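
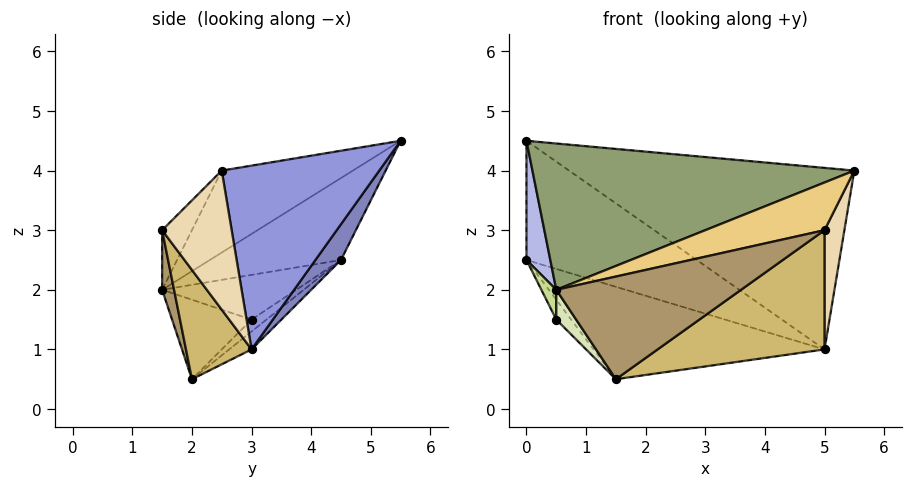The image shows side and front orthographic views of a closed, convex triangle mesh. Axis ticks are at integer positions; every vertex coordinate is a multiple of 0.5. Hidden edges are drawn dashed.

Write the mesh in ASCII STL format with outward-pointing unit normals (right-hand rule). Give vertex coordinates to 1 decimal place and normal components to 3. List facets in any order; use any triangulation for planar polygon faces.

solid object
 facet normal -0.058 0.602 -0.796
  outer loop
   vertex 5.0 3.0 1.0
   vertex 1.5 2.0 0.5
   vertex 0.0 4.5 2.5
  endloop
 endfacet
 facet normal 0.133 0.886 -0.443
  outer loop
   vertex 5.0 3.0 1.0
   vertex 0.0 4.5 2.5
   vertex 0.0 5.5 4.5
  endloop
 endfacet
 facet normal 0.482 0.874 0.065
  outer loop
   vertex 5.0 3.0 1.0
   vertex 0.0 5.5 4.5
   vertex 5.5 2.5 4.0
  endloop
 endfacet
 facet normal -0.980 -0.178 0.089
  outer loop
   vertex 0.5 1.5 2.0
   vertex 0.0 5.5 4.5
   vertex 0.0 4.5 2.5
  endloop
 endfacet
 facet normal -0.219 -0.537 0.815
  outer loop
   vertex 0.5 1.5 2.0
   vertex 5.5 2.5 4.0
   vertex 0.0 5.5 4.5
  endloop
 endfacet
 facet normal -0.408 0.408 -0.816
  outer loop
   vertex 0.5 3.0 1.5
   vertex 0.0 4.5 2.5
   vertex 1.5 2.0 0.5
  endloop
 endfacet
 facet normal -0.943 -0.105 -0.314
  outer loop
   vertex 0.5 3.0 1.5
   vertex 0.5 1.5 2.0
   vertex 0.0 4.5 2.5
  endloop
 endfacet
 facet normal -0.784 -0.196 -0.588
  outer loop
   vertex 0.5 3.0 1.5
   vertex 1.5 2.0 0.5
   vertex 0.5 1.5 2.0
  endloop
 endfacet
 facet normal 0.062 -0.959 -0.278
  outer loop
   vertex 5.0 1.5 3.0
   vertex 0.5 1.5 2.0
   vertex 1.5 2.0 0.5
  endloop
 endfacet
 facet normal 0.300 -0.763 -0.572
  outer loop
   vertex 5.0 1.5 3.0
   vertex 1.5 2.0 0.5
   vertex 5.0 3.0 1.0
  endloop
 endfacet
 facet normal -0.164 -0.655 0.737
  outer loop
   vertex 5.0 1.5 3.0
   vertex 5.5 2.5 4.0
   vertex 0.5 1.5 2.0
  endloop
 endfacet
 facet normal 0.942 -0.269 -0.202
  outer loop
   vertex 5.0 1.5 3.0
   vertex 5.0 3.0 1.0
   vertex 5.5 2.5 4.0
  endloop
 endfacet
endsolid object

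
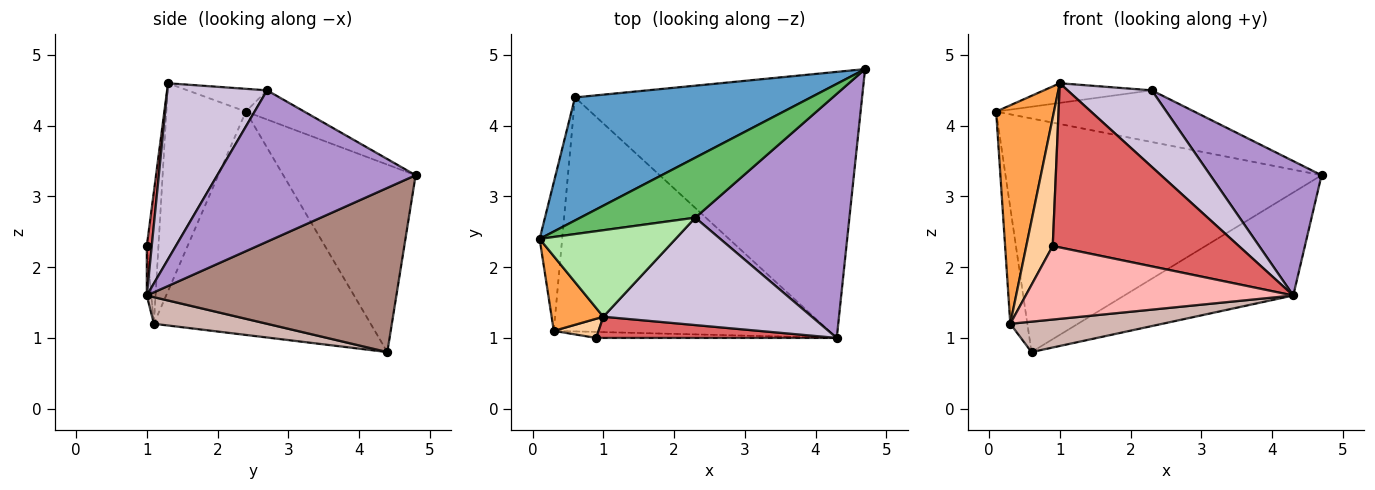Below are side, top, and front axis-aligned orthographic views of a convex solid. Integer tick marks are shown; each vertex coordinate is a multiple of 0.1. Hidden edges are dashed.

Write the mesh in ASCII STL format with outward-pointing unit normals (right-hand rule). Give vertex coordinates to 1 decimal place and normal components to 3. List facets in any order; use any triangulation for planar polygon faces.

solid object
 facet normal -0.347 0.830 0.437
  outer loop
   vertex 0.6 4.4 0.8
   vertex 0.1 2.4 4.2
   vertex 4.7 4.8 3.3
  endloop
 endfacet
 facet normal -0.992 0.078 -0.100
  outer loop
   vertex 0.3 1.1 1.2
   vertex 0.1 2.4 4.2
   vertex 0.6 4.4 0.8
  endloop
 endfacet
 facet normal -0.793 -0.577 0.197
  outer loop
   vertex 0.3 1.1 1.2
   vertex 1.0 1.3 4.6
   vertex 0.1 2.4 4.2
  endloop
 endfacet
 facet normal -0.400 -0.907 0.136
  outer loop
   vertex 0.3 1.1 1.2
   vertex 0.9 1.0 2.3
   vertex 1.0 1.3 4.6
  endloop
 endfacet
 facet normal -0.189 0.641 0.744
  outer loop
   vertex 2.3 2.7 4.5
   vertex 4.7 4.8 3.3
   vertex 0.1 2.4 4.2
  endloop
 endfacet
 facet normal -0.161 0.218 0.963
  outer loop
   vertex 2.3 2.7 4.5
   vertex 0.1 2.4 4.2
   vertex 1.0 1.3 4.6
  endloop
 endfacet
 facet normal 0.026 -0.991 0.128
  outer loop
   vertex 4.3 1.0 1.6
   vertex 1.0 1.3 4.6
   vertex 0.9 1.0 2.3
  endloop
 endfacet
 facet normal -0.017 -0.997 -0.081
  outer loop
   vertex 4.3 1.0 1.6
   vertex 0.9 1.0 2.3
   vertex 0.3 1.1 1.2
  endloop
 endfacet
 facet normal 0.652 -0.366 0.664
  outer loop
   vertex 4.3 1.0 1.6
   vertex 4.7 4.8 3.3
   vertex 2.3 2.7 4.5
  endloop
 endfacet
 facet normal 0.567 -0.478 0.671
  outer loop
   vertex 4.3 1.0 1.6
   vertex 2.3 2.7 4.5
   vertex 1.0 1.3 4.6
  endloop
 endfacet
 facet normal 0.471 0.319 -0.823
  outer loop
   vertex 4.3 1.0 1.6
   vertex 0.6 4.4 0.8
   vertex 4.7 4.8 3.3
  endloop
 endfacet
 facet normal 0.096 -0.128 -0.987
  outer loop
   vertex 4.3 1.0 1.6
   vertex 0.3 1.1 1.2
   vertex 0.6 4.4 0.8
  endloop
 endfacet
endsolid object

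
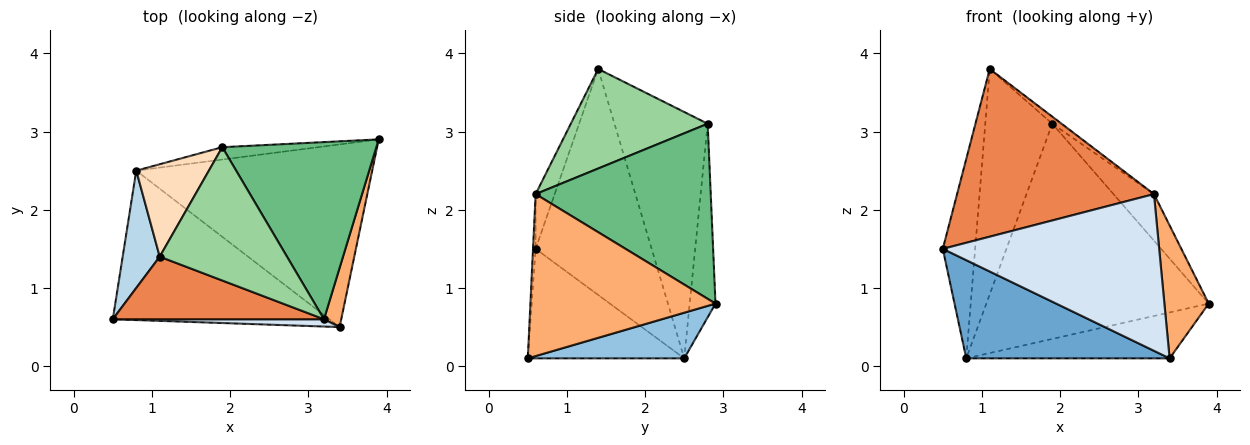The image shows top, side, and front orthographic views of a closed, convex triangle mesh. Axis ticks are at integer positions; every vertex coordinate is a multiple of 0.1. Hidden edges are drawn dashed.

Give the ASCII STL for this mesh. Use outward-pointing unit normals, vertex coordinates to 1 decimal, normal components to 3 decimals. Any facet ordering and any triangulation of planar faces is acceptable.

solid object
 facet normal -0.389 -0.506 -0.770
  outer loop
   vertex 0.8 2.5 0.1
   vertex 3.4 0.5 0.1
   vertex 0.5 0.6 1.5
  endloop
 endfacet
 facet normal 0.184 0.240 -0.953
  outer loop
   vertex 0.8 2.5 0.1
   vertex 3.9 2.9 0.8
   vertex 3.4 0.5 0.1
  endloop
 endfacet
 facet normal -0.952 0.265 0.156
  outer loop
   vertex 0.8 2.5 0.1
   vertex 0.5 0.6 1.5
   vertex 1.1 1.4 3.8
  endloop
 endfacet
 facet normal -0.012 -0.999 0.046
  outer loop
   vertex 3.2 0.6 2.2
   vertex 0.5 0.6 1.5
   vertex 3.4 0.5 0.1
  endloop
 endfacet
 facet normal -0.090 -0.933 0.348
  outer loop
   vertex 3.2 0.6 2.2
   vertex 1.1 1.4 3.8
   vertex 0.5 0.6 1.5
  endloop
 endfacet
 facet normal 0.967 -0.232 0.103
  outer loop
   vertex 3.2 0.6 2.2
   vertex 3.4 0.5 0.1
   vertex 3.9 2.9 0.8
  endloop
 endfacet
 facet normal -0.115 0.992 -0.057
  outer loop
   vertex 1.9 2.8 3.1
   vertex 3.9 2.9 0.8
   vertex 0.8 2.5 0.1
  endloop
 endfacet
 facet normal -0.790 0.568 0.233
  outer loop
   vertex 1.9 2.8 3.1
   vertex 0.8 2.5 0.1
   vertex 1.1 1.4 3.8
  endloop
 endfacet
 facet normal 0.740 0.171 0.651
  outer loop
   vertex 1.9 2.8 3.1
   vertex 3.2 0.6 2.2
   vertex 3.9 2.9 0.8
  endloop
 endfacet
 facet normal 0.616 0.042 0.787
  outer loop
   vertex 1.9 2.8 3.1
   vertex 1.1 1.4 3.8
   vertex 3.2 0.6 2.2
  endloop
 endfacet
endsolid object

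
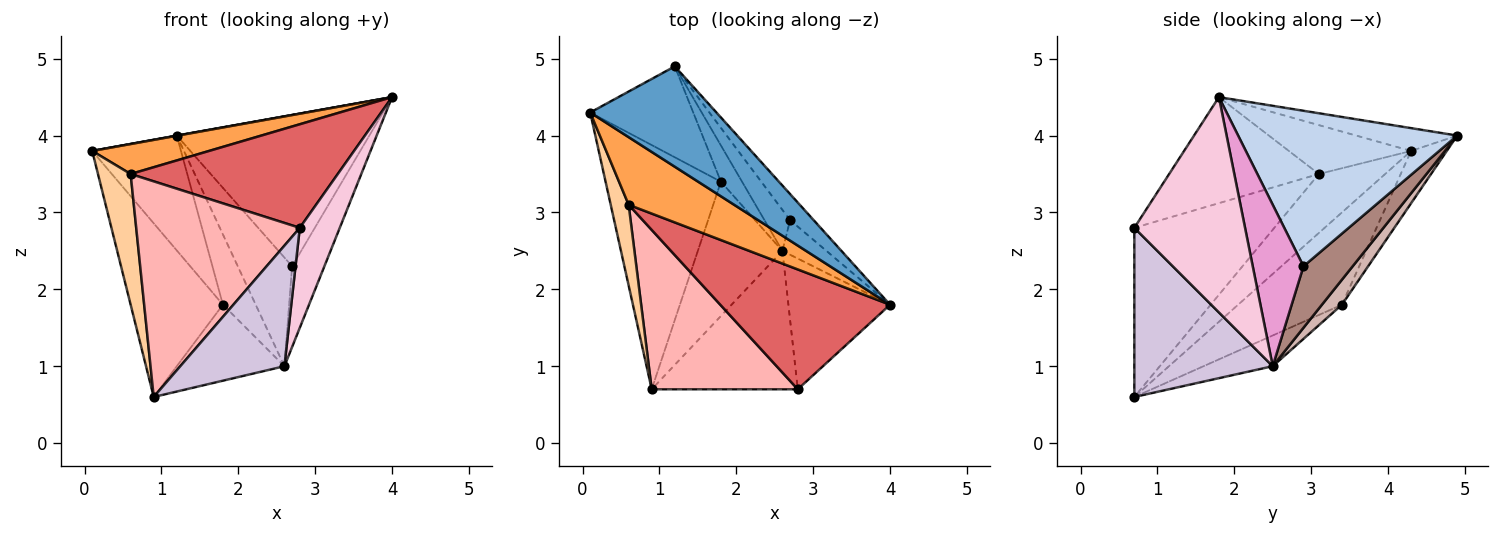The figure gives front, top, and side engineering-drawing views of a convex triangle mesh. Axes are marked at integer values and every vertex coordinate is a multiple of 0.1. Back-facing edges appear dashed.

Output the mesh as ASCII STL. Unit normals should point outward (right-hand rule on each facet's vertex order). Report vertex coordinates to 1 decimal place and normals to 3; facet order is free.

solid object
 facet normal -0.178 -0.002 0.984
  outer loop
   vertex 1.2 4.9 4.0
   vertex 0.1 4.3 3.8
   vertex 4.0 1.8 4.5
  endloop
 endfacet
 facet normal 0.746 0.656 -0.113
  outer loop
   vertex 2.7 2.9 2.3
   vertex 1.2 4.9 4.0
   vertex 4.0 1.8 4.5
  endloop
 endfacet
 facet normal -0.390 -0.373 0.842
  outer loop
   vertex 0.6 3.1 3.5
   vertex 4.0 1.8 4.5
   vertex 0.1 4.3 3.8
  endloop
 endfacet
 facet normal -0.865 -0.426 0.263
  outer loop
   vertex 0.6 3.1 3.5
   vertex 0.1 4.3 3.8
   vertex 0.9 0.7 0.6
  endloop
 endfacet
 facet normal -0.546 0.485 -0.683
  outer loop
   vertex 1.8 3.4 1.8
   vertex 0.9 0.7 0.6
   vertex 0.1 4.3 3.8
  endloop
 endfacet
 facet normal -0.300 0.748 -0.592
  outer loop
   vertex 1.8 3.4 1.8
   vertex 0.1 4.3 3.8
   vertex 1.2 4.9 4.0
  endloop
 endfacet
 facet normal -0.427 -0.591 0.684
  outer loop
   vertex 2.8 0.7 2.8
   vertex 4.0 1.8 4.5
   vertex 0.6 3.1 3.5
  endloop
 endfacet
 facet normal -0.567 -0.662 0.490
  outer loop
   vertex 2.8 0.7 2.8
   vertex 0.6 3.1 3.5
   vertex 0.9 0.7 0.6
  endloop
 endfacet
 facet normal -0.302 0.469 -0.830
  outer loop
   vertex 2.6 2.5 1.0
   vertex 0.9 0.7 0.6
   vertex 1.8 3.4 1.8
  endloop
 endfacet
 facet normal 0.658 -0.495 -0.568
  outer loop
   vertex 2.6 2.5 1.0
   vertex 2.8 0.7 2.8
   vertex 0.9 0.7 0.6
  endloop
 endfacet
 facet normal 0.646 0.714 -0.269
  outer loop
   vertex 2.6 2.5 1.0
   vertex 1.2 4.9 4.0
   vertex 2.7 2.9 2.3
  endloop
 endfacet
 facet normal 0.476 0.782 -0.403
  outer loop
   vertex 2.6 2.5 1.0
   vertex 1.8 3.4 1.8
   vertex 1.2 4.9 4.0
  endloop
 endfacet
 facet normal 0.822 0.523 -0.224
  outer loop
   vertex 2.6 2.5 1.0
   vertex 2.7 2.9 2.3
   vertex 4.0 1.8 4.5
  endloop
 endfacet
 facet normal 0.860 -0.310 -0.406
  outer loop
   vertex 2.6 2.5 1.0
   vertex 4.0 1.8 4.5
   vertex 2.8 0.7 2.8
  endloop
 endfacet
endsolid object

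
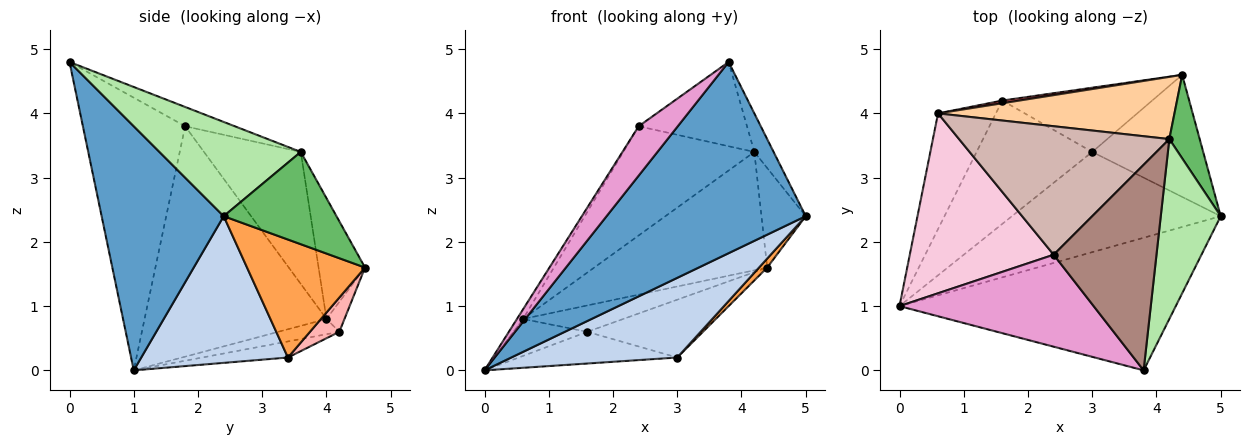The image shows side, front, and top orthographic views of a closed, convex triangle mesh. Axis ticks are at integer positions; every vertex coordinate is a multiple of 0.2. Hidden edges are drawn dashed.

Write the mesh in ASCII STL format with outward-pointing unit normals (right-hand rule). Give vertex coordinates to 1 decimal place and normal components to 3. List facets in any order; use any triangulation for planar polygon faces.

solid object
 facet normal 0.450 -0.734 -0.509
  outer loop
   vertex 3.8 0.0 4.8
   vertex 0.0 1.0 0.0
   vertex 5.0 2.4 2.4
  endloop
 endfacet
 facet normal 0.482 -0.545 -0.686
  outer loop
   vertex 3.0 3.4 0.2
   vertex 5.0 2.4 2.4
   vertex 0.0 1.0 0.0
  endloop
 endfacet
 facet normal 0.727 -0.050 -0.684
  outer loop
   vertex 3.0 3.4 0.2
   vertex 4.4 4.6 1.6
   vertex 5.0 2.4 2.4
  endloop
 endfacet
 facet normal -0.231 0.861 0.453
  outer loop
   vertex 4.2 3.6 3.4
   vertex 4.4 4.6 1.6
   vertex 0.6 4.0 0.8
  endloop
 endfacet
 facet normal 0.890 0.349 0.293
  outer loop
   vertex 4.2 3.6 3.4
   vertex 5.0 2.4 2.4
   vertex 4.4 4.6 1.6
  endloop
 endfacet
 facet normal 0.838 0.114 0.533
  outer loop
   vertex 4.2 3.6 3.4
   vertex 3.8 0.0 4.8
   vertex 5.0 2.4 2.4
  endloop
 endfacet
 facet normal -0.176 0.979 0.100
  outer loop
   vertex 1.6 4.2 0.6
   vertex 0.6 4.0 0.8
   vertex 4.4 4.6 1.6
  endloop
 endfacet
 facet normal 0.167 0.660 -0.733
  outer loop
   vertex 1.6 4.2 0.6
   vertex 4.4 4.6 1.6
   vertex 3.0 3.4 0.2
  endloop
 endfacet
 facet normal -0.244 0.295 -0.924
  outer loop
   vertex 1.6 4.2 0.6
   vertex 0.0 1.0 0.0
   vertex 0.6 4.0 0.8
  endloop
 endfacet
 facet normal -0.133 0.247 -0.960
  outer loop
   vertex 1.6 4.2 0.6
   vertex 3.0 3.4 0.2
   vertex 0.0 1.0 0.0
  endloop
 endfacet
 facet normal -0.171 0.374 0.912
  outer loop
   vertex 2.4 1.8 3.8
   vertex 3.8 0.0 4.8
   vertex 4.2 3.6 3.4
  endloop
 endfacet
 facet normal -0.432 0.584 0.687
  outer loop
   vertex 2.4 1.8 3.8
   vertex 4.2 3.6 3.4
   vertex 0.6 4.0 0.8
  endloop
 endfacet
 facet normal -0.778 -0.297 0.554
  outer loop
   vertex 2.4 1.8 3.8
   vertex 0.0 1.0 0.0
   vertex 3.8 0.0 4.8
  endloop
 endfacet
 facet normal -0.848 0.028 0.530
  outer loop
   vertex 2.4 1.8 3.8
   vertex 0.6 4.0 0.8
   vertex 0.0 1.0 0.0
  endloop
 endfacet
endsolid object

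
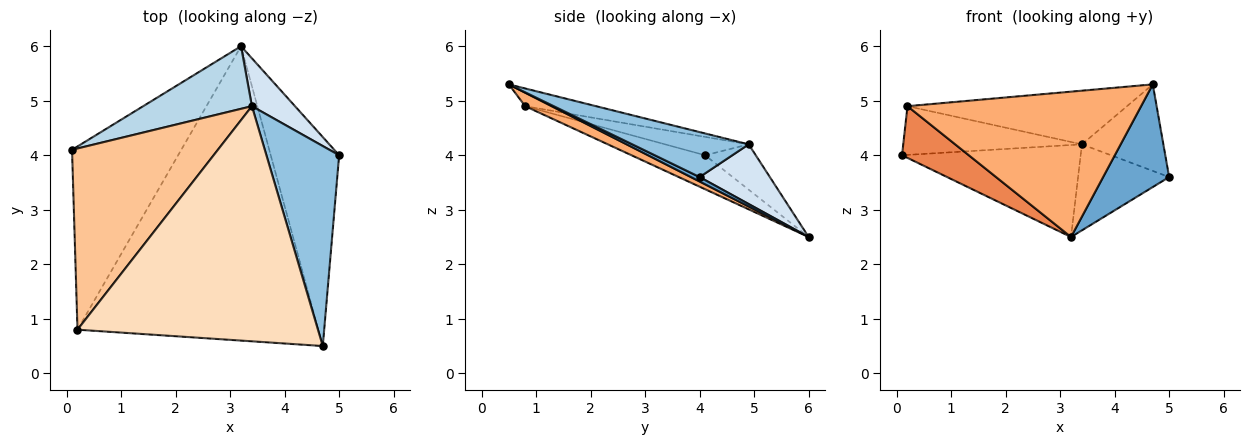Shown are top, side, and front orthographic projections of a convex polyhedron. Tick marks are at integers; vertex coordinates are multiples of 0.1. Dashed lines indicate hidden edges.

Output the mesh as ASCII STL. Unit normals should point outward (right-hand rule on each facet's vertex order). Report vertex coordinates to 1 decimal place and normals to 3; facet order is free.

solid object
 facet normal 0.058 -0.440 -0.896
  outer loop
   vertex 3.2 6.0 2.5
   vertex 5.0 4.0 3.6
   vertex 4.7 0.5 5.3
  endloop
 endfacet
 facet normal 0.494 0.345 0.798
  outer loop
   vertex 3.4 4.9 4.2
   vertex 4.7 0.5 5.3
   vertex 5.0 4.0 3.6
  endloop
 endfacet
 facet normal -0.228 0.805 0.548
  outer loop
   vertex 3.4 4.9 4.2
   vertex 3.2 6.0 2.5
   vertex 0.1 4.1 4.0
  endloop
 endfacet
 facet normal 0.559 0.725 0.403
  outer loop
   vertex 3.4 4.9 4.2
   vertex 5.0 4.0 3.6
   vertex 3.2 6.0 2.5
  endloop
 endfacet
 facet normal -0.287 -0.260 -0.922
  outer loop
   vertex 0.2 0.8 4.9
   vertex 0.1 4.1 4.0
   vertex 3.2 6.0 2.5
  endloop
 endfacet
 facet normal 0.050 -0.442 -0.896
  outer loop
   vertex 0.2 0.8 4.9
   vertex 3.2 6.0 2.5
   vertex 4.7 0.5 5.3
  endloop
 endfacet
 facet normal -0.121 0.258 0.959
  outer loop
   vertex 0.2 0.8 4.9
   vertex 3.4 4.9 4.2
   vertex 0.1 4.1 4.0
  endloop
 endfacet
 facet normal -0.072 0.222 0.972
  outer loop
   vertex 0.2 0.8 4.9
   vertex 4.7 0.5 5.3
   vertex 3.4 4.9 4.2
  endloop
 endfacet
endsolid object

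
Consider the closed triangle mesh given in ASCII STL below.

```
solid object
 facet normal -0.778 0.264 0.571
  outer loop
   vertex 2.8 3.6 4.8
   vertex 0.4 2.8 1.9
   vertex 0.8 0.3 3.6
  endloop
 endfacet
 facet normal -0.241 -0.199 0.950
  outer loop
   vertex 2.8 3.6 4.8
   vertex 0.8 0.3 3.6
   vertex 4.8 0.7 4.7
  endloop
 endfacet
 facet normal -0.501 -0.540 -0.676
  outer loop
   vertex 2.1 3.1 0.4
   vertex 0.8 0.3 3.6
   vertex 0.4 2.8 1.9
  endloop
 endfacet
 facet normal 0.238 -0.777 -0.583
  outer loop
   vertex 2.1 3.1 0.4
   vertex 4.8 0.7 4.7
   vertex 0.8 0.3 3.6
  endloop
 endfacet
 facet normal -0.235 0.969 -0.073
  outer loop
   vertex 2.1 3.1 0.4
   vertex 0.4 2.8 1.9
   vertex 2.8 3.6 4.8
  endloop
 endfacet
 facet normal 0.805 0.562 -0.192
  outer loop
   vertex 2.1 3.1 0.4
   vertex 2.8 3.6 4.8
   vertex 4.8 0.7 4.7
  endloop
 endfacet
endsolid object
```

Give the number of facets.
6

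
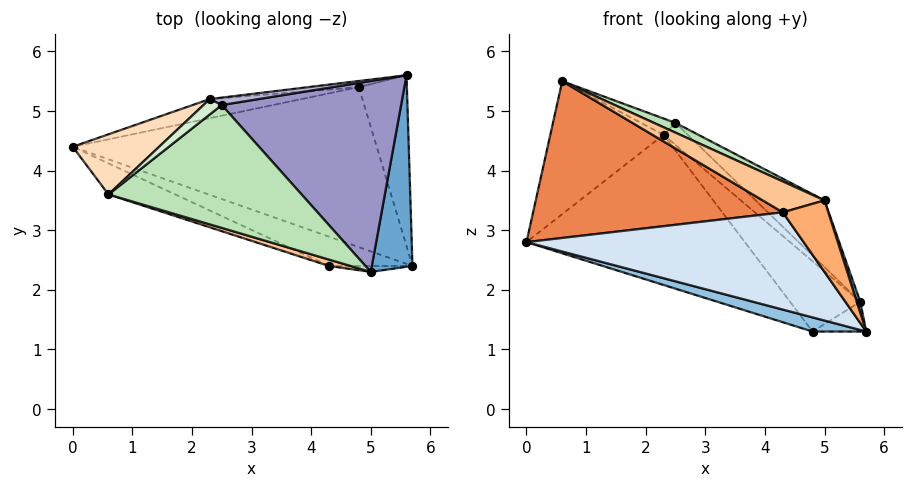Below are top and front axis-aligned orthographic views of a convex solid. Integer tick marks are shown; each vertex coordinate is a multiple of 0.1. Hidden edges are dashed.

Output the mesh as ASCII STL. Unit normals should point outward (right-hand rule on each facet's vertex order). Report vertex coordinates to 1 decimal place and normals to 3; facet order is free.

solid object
 facet normal 0.953 -0.017 0.302
  outer loop
   vertex 5.0 2.3 3.5
   vertex 5.7 2.4 1.3
   vertex 5.6 5.6 1.8
  endloop
 endfacet
 facet normal -0.281 -0.084 -0.956
  outer loop
   vertex 4.8 5.4 1.3
   vertex 5.7 2.4 1.3
   vertex 0.0 4.4 2.8
  endloop
 endfacet
 facet normal 0.497 0.149 -0.855
  outer loop
   vertex 4.8 5.4 1.3
   vertex 5.6 5.6 1.8
   vertex 5.7 2.4 1.3
  endloop
 endfacet
 facet normal -0.381 -0.885 -0.267
  outer loop
   vertex 4.3 2.4 3.3
   vertex 0.0 4.4 2.8
   vertex 5.7 2.4 1.3
  endloop
 endfacet
 facet normal -0.398 -0.900 -0.178
  outer loop
   vertex 4.3 2.4 3.3
   vertex 0.6 3.6 5.5
   vertex 0.0 4.4 2.8
  endloop
 endfacet
 facet normal -0.118 -0.990 -0.082
  outer loop
   vertex 4.3 2.4 3.3
   vertex 5.7 2.4 1.3
   vertex 5.0 2.3 3.5
  endloop
 endfacet
 facet normal -0.194 -0.961 0.198
  outer loop
   vertex 4.3 2.4 3.3
   vertex 5.0 2.3 3.5
   vertex 0.6 3.6 5.5
  endloop
 endfacet
 facet normal -0.539 0.768 0.347
  outer loop
   vertex 2.3 5.2 4.6
   vertex 0.0 4.4 2.8
   vertex 0.6 3.6 5.5
  endloop
 endfacet
 facet normal -0.239 0.963 -0.123
  outer loop
   vertex 2.3 5.2 4.6
   vertex 4.8 5.4 1.3
   vertex 0.0 4.4 2.8
  endloop
 endfacet
 facet normal -0.191 0.978 -0.085
  outer loop
   vertex 2.3 5.2 4.6
   vertex 5.6 5.6 1.8
   vertex 4.8 5.4 1.3
  endloop
 endfacet
 facet normal 0.395 -0.073 0.916
  outer loop
   vertex 2.5 5.1 4.8
   vertex 0.6 3.6 5.5
   vertex 5.0 2.3 3.5
  endloop
 endfacet
 facet normal -0.306 0.693 0.653
  outer loop
   vertex 2.5 5.1 4.8
   vertex 2.3 5.2 4.6
   vertex 0.6 3.6 5.5
  endloop
 endfacet
 facet normal 0.652 0.250 0.716
  outer loop
   vertex 2.5 5.1 4.8
   vertex 5.0 2.3 3.5
   vertex 5.6 5.6 1.8
  endloop
 endfacet
 facet normal 0.154 0.937 0.315
  outer loop
   vertex 2.5 5.1 4.8
   vertex 5.6 5.6 1.8
   vertex 2.3 5.2 4.6
  endloop
 endfacet
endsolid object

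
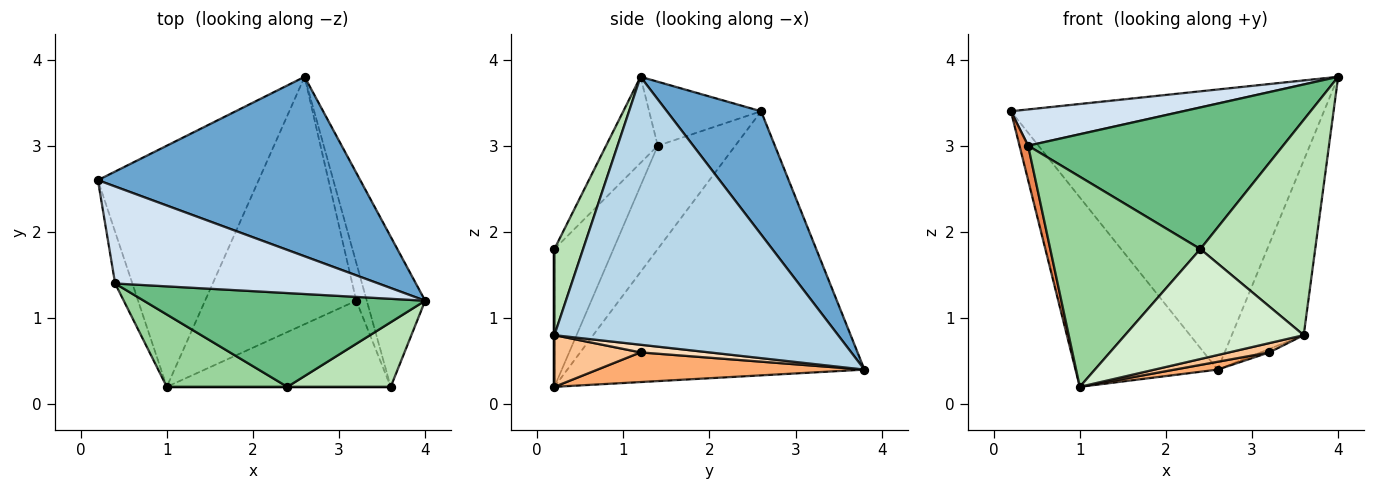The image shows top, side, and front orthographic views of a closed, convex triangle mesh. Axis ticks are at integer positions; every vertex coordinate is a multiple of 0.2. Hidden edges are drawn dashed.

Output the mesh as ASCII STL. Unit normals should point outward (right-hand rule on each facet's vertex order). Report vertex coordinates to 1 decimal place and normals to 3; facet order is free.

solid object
 facet normal 0.246 0.816 0.523
  outer loop
   vertex 2.6 3.8 0.4
   vertex 0.2 2.6 3.4
   vertex 4.0 1.2 3.8
  endloop
 endfacet
 facet normal -0.791 0.378 -0.481
  outer loop
   vertex 2.6 3.8 0.4
   vertex 1.0 0.2 0.2
   vertex 0.2 2.6 3.4
  endloop
 endfacet
 facet normal 0.948 0.240 -0.207
  outer loop
   vertex 3.6 0.2 0.8
   vertex 2.6 3.8 0.4
   vertex 4.0 1.2 3.8
  endloop
 endfacet
 facet normal -0.222 -0.341 0.913
  outer loop
   vertex 0.4 1.4 3.0
   vertex 4.0 1.2 3.8
   vertex 0.2 2.6 3.4
  endloop
 endfacet
 facet normal -0.981 -0.109 -0.163
  outer loop
   vertex 0.4 1.4 3.0
   vertex 0.2 2.6 3.4
   vertex 1.0 0.2 0.2
  endloop
 endfacet
 facet normal 0.192 -0.031 -0.981
  outer loop
   vertex 3.2 1.2 0.6
   vertex 1.0 0.2 0.2
   vertex 2.6 3.8 0.4
  endloop
 endfacet
 facet normal 0.224 -0.104 -0.969
  outer loop
   vertex 3.2 1.2 0.6
   vertex 3.6 0.2 0.8
   vertex 1.0 0.2 0.2
  endloop
 endfacet
 facet normal 0.587 0.073 -0.807
  outer loop
   vertex 3.2 1.2 0.6
   vertex 2.6 3.8 0.4
   vertex 3.6 0.2 0.8
  endloop
 endfacet
 facet normal -0.167 -0.822 0.544
  outer loop
   vertex 2.4 0.2 1.8
   vertex 4.0 1.2 3.8
   vertex 0.4 1.4 3.0
  endloop
 endfacet
 facet normal -0.349 -0.886 0.305
  outer loop
   vertex 2.4 0.2 1.8
   vertex 0.4 1.4 3.0
   vertex 1.0 0.2 0.2
  endloop
 endfacet
 facet normal 0.233 -0.931 0.279
  outer loop
   vertex 2.4 0.2 1.8
   vertex 3.6 0.2 0.8
   vertex 4.0 1.2 3.8
  endloop
 endfacet
 facet normal 0.000 -1.000 0.000
  outer loop
   vertex 2.4 0.2 1.8
   vertex 1.0 0.2 0.2
   vertex 3.6 0.2 0.8
  endloop
 endfacet
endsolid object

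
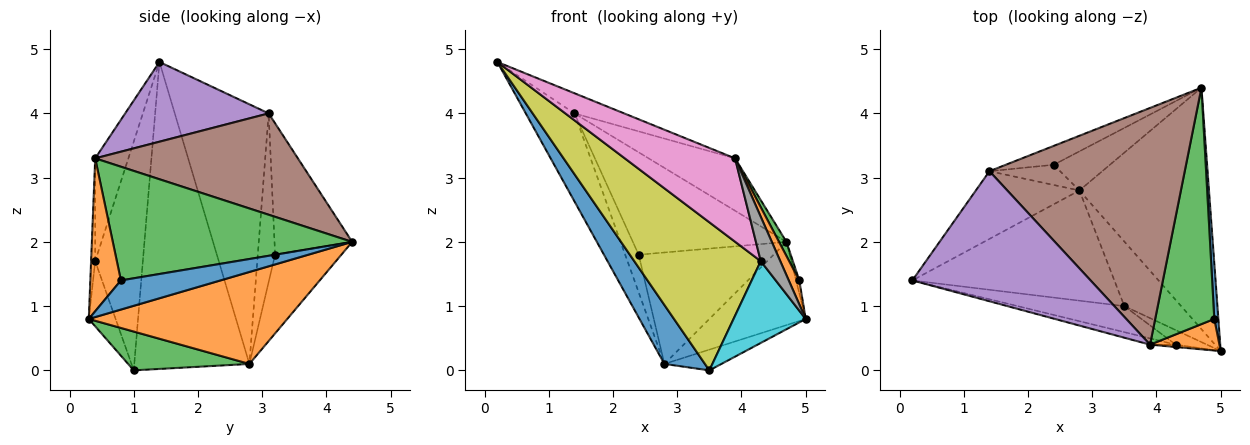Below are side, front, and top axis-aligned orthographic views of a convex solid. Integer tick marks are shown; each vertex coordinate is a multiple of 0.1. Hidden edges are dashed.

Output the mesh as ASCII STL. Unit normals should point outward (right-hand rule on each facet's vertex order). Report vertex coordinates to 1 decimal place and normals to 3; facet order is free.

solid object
 facet normal -0.801 -0.282 -0.527
  outer loop
   vertex 2.8 2.8 0.1
   vertex 3.5 1.0 0.0
   vertex 0.2 1.4 4.8
  endloop
 endfacet
 facet normal 0.557 0.271 -0.785
  outer loop
   vertex 2.8 2.8 0.1
   vertex 4.7 4.4 2.0
   vertex 5.0 0.3 0.8
  endloop
 endfacet
 facet normal 0.545 0.256 -0.798
  outer loop
   vertex 2.8 2.8 0.1
   vertex 5.0 0.3 0.8
   vertex 3.5 1.0 0.0
  endloop
 endfacet
 facet normal -0.837 0.434 -0.334
  outer loop
   vertex 1.4 3.1 4.0
   vertex 2.8 2.8 0.1
   vertex 0.2 1.4 4.8
  endloop
 endfacet
 facet normal 0.404 0.140 0.904
  outer loop
   vertex 1.4 3.1 4.0
   vertex 0.2 1.4 4.8
   vertex 3.9 0.4 3.3
  endloop
 endfacet
 facet normal 0.452 0.193 0.871
  outer loop
   vertex 1.4 3.1 4.0
   vertex 3.9 0.4 3.3
   vertex 4.7 4.4 2.0
  endloop
 endfacet
 facet normal -0.287 -0.955 -0.072
  outer loop
   vertex 4.3 0.4 1.7
   vertex 3.9 0.4 3.3
   vertex 0.2 1.4 4.8
  endloop
 endfacet
 facet normal -0.206 -0.977 -0.051
  outer loop
   vertex 4.3 0.4 1.7
   vertex 5.0 0.3 0.8
   vertex 3.9 0.4 3.3
  endloop
 endfacet
 facet normal -0.348 -0.923 -0.162
  outer loop
   vertex 4.3 0.4 1.7
   vertex 0.2 1.4 4.8
   vertex 3.5 1.0 0.0
  endloop
 endfacet
 facet normal -0.344 -0.925 -0.165
  outer loop
   vertex 4.3 0.4 1.7
   vertex 3.5 1.0 0.0
   vertex 5.0 0.3 0.8
  endloop
 endfacet
 facet normal 0.990 0.032 0.138
  outer loop
   vertex 4.9 0.8 1.4
   vertex 5.0 0.3 0.8
   vertex 4.7 4.4 2.0
  endloop
 endfacet
 facet normal 0.869 -0.299 0.394
  outer loop
   vertex 4.9 0.8 1.4
   vertex 3.9 0.4 3.3
   vertex 5.0 0.3 0.8
  endloop
 endfacet
 facet normal 0.887 -0.028 0.461
  outer loop
   vertex 4.9 0.8 1.4
   vertex 4.7 4.4 2.0
   vertex 3.9 0.4 3.3
  endloop
 endfacet
 facet normal -0.421 0.856 -0.300
  outer loop
   vertex 2.4 3.2 1.8
   vertex 4.7 4.4 2.0
   vertex 2.8 2.8 0.1
  endloop
 endfacet
 facet normal -0.445 0.881 -0.162
  outer loop
   vertex 2.4 3.2 1.8
   vertex 1.4 3.1 4.0
   vertex 4.7 4.4 2.0
  endloop
 endfacet
 facet normal -0.748 0.584 -0.314
  outer loop
   vertex 2.4 3.2 1.8
   vertex 2.8 2.8 0.1
   vertex 1.4 3.1 4.0
  endloop
 endfacet
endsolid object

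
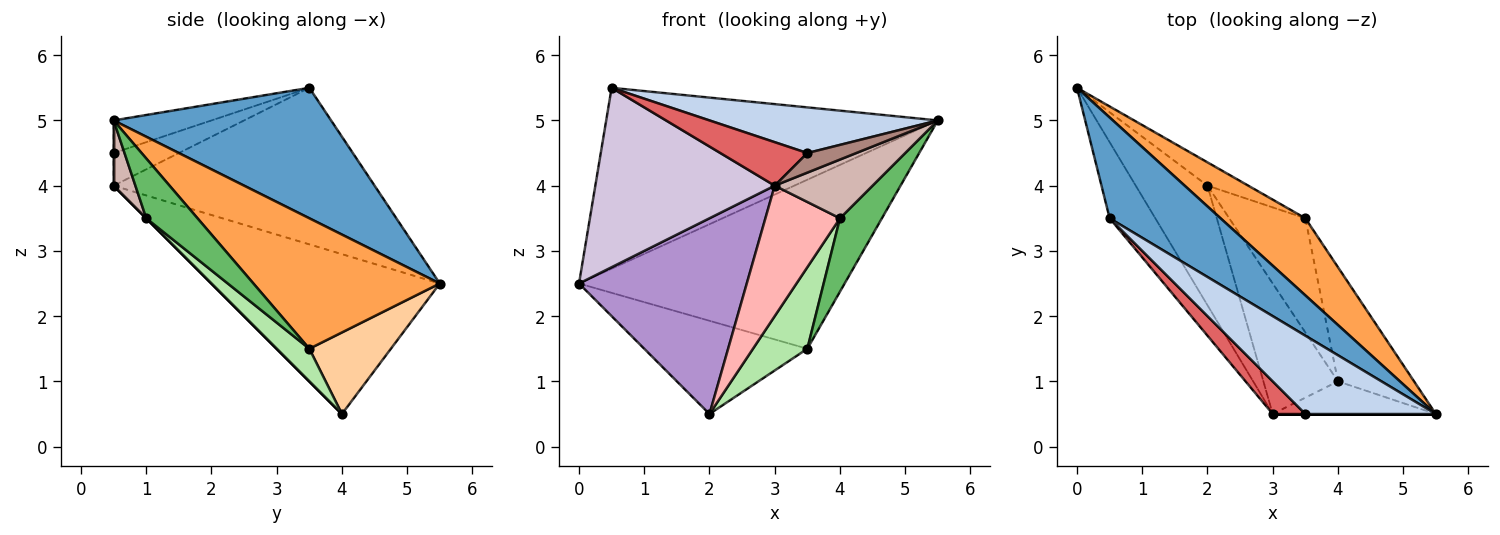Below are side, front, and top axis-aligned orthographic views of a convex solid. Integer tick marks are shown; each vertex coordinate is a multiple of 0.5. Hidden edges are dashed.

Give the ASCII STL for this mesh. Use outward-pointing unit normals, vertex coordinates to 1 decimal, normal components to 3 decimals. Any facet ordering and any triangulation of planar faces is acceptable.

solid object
 facet normal 0.497 0.758 0.422
  outer loop
   vertex 0.5 3.5 5.5
   vertex 5.5 0.5 5.0
   vertex 0.0 5.5 2.5
  endloop
 endfacet
 facet normal -0.211 -0.493 0.844
  outer loop
   vertex 0.5 3.5 5.5
   vertex 3.5 0.5 4.5
   vertex 5.5 0.5 5.0
  endloop
 endfacet
 facet normal 0.538 0.767 0.350
  outer loop
   vertex 3.5 3.5 1.5
   vertex 0.0 5.5 2.5
   vertex 5.5 0.5 5.0
  endloop
 endfacet
 facet normal 0.436 0.873 -0.218
  outer loop
   vertex 3.5 3.5 1.5
   vertex 2.0 4.0 0.5
   vertex 0.0 5.5 2.5
  endloop
 endfacet
 facet normal 0.551 -0.451 -0.702
  outer loop
   vertex 4.0 1.0 3.5
   vertex 3.5 3.5 1.5
   vertex 5.5 0.5 5.0
  endloop
 endfacet
 facet normal 0.329 -0.549 -0.768
  outer loop
   vertex 4.0 1.0 3.5
   vertex 2.0 4.0 0.5
   vertex 3.5 3.5 1.5
  endloop
 endfacet
 facet normal -0.514 -0.686 0.514
  outer loop
   vertex 3.0 0.5 4.0
   vertex 3.5 0.5 4.5
   vertex 0.5 3.5 5.5
  endloop
 endfacet
 facet normal 0.000 -0.707 -0.707
  outer loop
   vertex 3.0 0.5 4.0
   vertex 2.0 4.0 0.5
   vertex 4.0 1.0 3.5
  endloop
 endfacet
 facet normal -0.758 -0.557 -0.340
  outer loop
   vertex 3.0 0.5 4.0
   vertex 0.0 5.5 2.5
   vertex 2.0 4.0 0.5
  endloop
 endfacet
 facet normal -0.801 -0.551 -0.234
  outer loop
   vertex 3.0 0.5 4.0
   vertex 0.5 3.5 5.5
   vertex 0.0 5.5 2.5
  endloop
 endfacet
 facet normal 0.000 -1.000 0.000
  outer loop
   vertex 3.0 0.5 4.0
   vertex 5.5 0.5 5.0
   vertex 3.5 0.5 4.5
  endloop
 endfacet
 facet normal 0.191 -0.858 -0.477
  outer loop
   vertex 3.0 0.5 4.0
   vertex 4.0 1.0 3.5
   vertex 5.5 0.5 5.0
  endloop
 endfacet
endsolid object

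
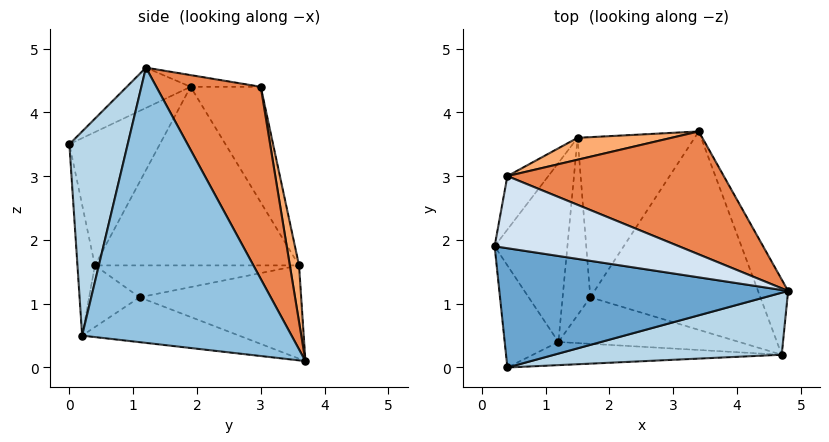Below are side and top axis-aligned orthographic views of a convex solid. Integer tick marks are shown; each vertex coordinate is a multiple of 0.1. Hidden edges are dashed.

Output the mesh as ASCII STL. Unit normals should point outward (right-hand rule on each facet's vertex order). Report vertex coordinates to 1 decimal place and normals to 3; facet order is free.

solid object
 facet normal -0.124 -0.435 0.892
  outer loop
   vertex 0.4 0.0 3.5
   vertex 4.8 1.2 4.7
   vertex 0.2 1.9 4.4
  endloop
 endfacet
 facet normal 0.936 0.336 -0.102
  outer loop
   vertex 4.7 0.2 0.5
   vertex 3.4 3.7 0.1
   vertex 4.8 1.2 4.7
  endloop
 endfacet
 facet normal 0.200 -0.954 0.222
  outer loop
   vertex 4.7 0.2 0.5
   vertex 4.8 1.2 4.7
   vertex 0.4 0.0 3.5
  endloop
 endfacet
 facet normal -0.063 0.012 0.998
  outer loop
   vertex 0.4 3.0 4.4
   vertex 0.2 1.9 4.4
   vertex 4.8 1.2 4.7
  endloop
 endfacet
 facet normal 0.330 0.868 0.371
  outer loop
   vertex 0.4 3.0 4.4
   vertex 4.8 1.2 4.7
   vertex 3.4 3.7 0.1
  endloop
 endfacet
 facet normal 0.161 0.950 0.267
  outer loop
   vertex 1.5 3.6 1.6
   vertex 0.4 3.0 4.4
   vertex 3.4 3.7 0.1
  endloop
 endfacet
 facet normal -0.929 0.169 -0.329
  outer loop
   vertex 1.5 3.6 1.6
   vertex 0.2 1.9 4.4
   vertex 0.4 3.0 4.4
  endloop
 endfacet
 facet normal -0.136 -0.956 -0.259
  outer loop
   vertex 1.2 0.4 1.6
   vertex 4.7 0.2 0.5
   vertex 0.4 0.0 3.5
  endloop
 endfacet
 facet normal -0.925 0.079 -0.373
  outer loop
   vertex 1.2 0.4 1.6
   vertex 0.4 0.0 3.5
   vertex 0.2 1.9 4.4
  endloop
 endfacet
 facet normal -0.923 0.086 -0.376
  outer loop
   vertex 1.2 0.4 1.6
   vertex 0.2 1.9 4.4
   vertex 1.5 3.6 1.6
  endloop
 endfacet
 facet normal -0.620 0.106 -0.778
  outer loop
   vertex 1.7 1.1 1.1
   vertex 1.5 3.6 1.6
   vertex 3.4 3.7 0.1
  endloop
 endfacet
 facet normal -0.753 0.071 -0.654
  outer loop
   vertex 1.7 1.1 1.1
   vertex 1.2 0.4 1.6
   vertex 1.5 3.6 1.6
  endloop
 endfacet
 facet normal -0.250 -0.201 -0.947
  outer loop
   vertex 1.7 1.1 1.1
   vertex 3.4 3.7 0.1
   vertex 4.7 0.2 0.5
  endloop
 endfacet
 facet normal -0.295 -0.407 -0.865
  outer loop
   vertex 1.7 1.1 1.1
   vertex 4.7 0.2 0.5
   vertex 1.2 0.4 1.6
  endloop
 endfacet
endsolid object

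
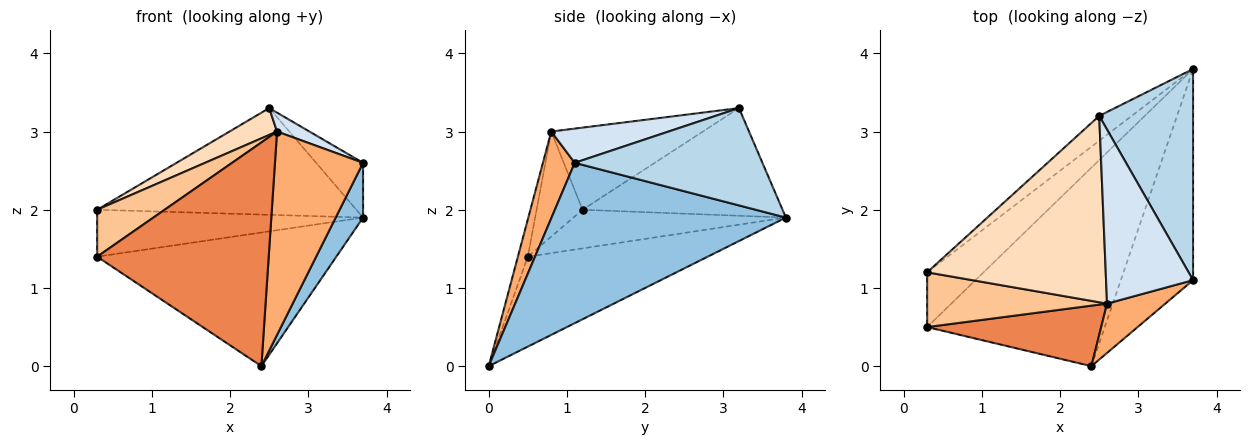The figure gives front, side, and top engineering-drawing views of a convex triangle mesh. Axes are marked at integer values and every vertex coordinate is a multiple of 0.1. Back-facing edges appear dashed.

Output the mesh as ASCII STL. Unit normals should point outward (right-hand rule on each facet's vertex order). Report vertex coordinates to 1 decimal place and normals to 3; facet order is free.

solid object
 facet normal -0.387 0.515 -0.765
  outer loop
   vertex 2.4 0.0 0.0
   vertex 0.3 0.5 1.4
   vertex 3.7 3.8 1.9
  endloop
 endfacet
 facet normal 0.907 -0.106 -0.408
  outer loop
   vertex 2.4 0.0 0.0
   vertex 3.7 3.8 1.9
   vertex 3.7 1.1 2.6
  endloop
 endfacet
 facet normal 0.708 0.177 0.683
  outer loop
   vertex 2.5 3.2 3.3
   vertex 3.7 1.1 2.6
   vertex 3.7 3.8 1.9
  endloop
 endfacet
 facet normal 0.364 -0.101 0.926
  outer loop
   vertex 2.6 0.8 3.0
   vertex 3.7 1.1 2.6
   vertex 2.5 3.2 3.3
  endloop
 endfacet
 facet normal -0.056 -0.964 0.261
  outer loop
   vertex 2.6 0.8 3.0
   vertex 0.3 0.5 1.4
   vertex 2.4 0.0 0.0
  endloop
 endfacet
 facet normal 0.331 -0.917 0.222
  outer loop
   vertex 2.6 0.8 3.0
   vertex 2.4 0.0 0.0
   vertex 3.7 1.1 2.6
  endloop
 endfacet
 facet normal -0.405 -0.595 0.694
  outer loop
   vertex 0.3 1.2 2.0
   vertex 0.3 0.5 1.4
   vertex 2.6 0.8 3.0
  endloop
 endfacet
 facet normal -0.414 -0.130 0.901
  outer loop
   vertex 0.3 1.2 2.0
   vertex 2.6 0.8 3.0
   vertex 2.5 3.2 3.3
  endloop
 endfacet
 facet normal -0.461 0.577 -0.674
  outer loop
   vertex 0.3 1.2 2.0
   vertex 3.7 3.8 1.9
   vertex 0.3 0.5 1.4
  endloop
 endfacet
 facet normal -0.601 0.779 -0.181
  outer loop
   vertex 0.3 1.2 2.0
   vertex 2.5 3.2 3.3
   vertex 3.7 3.8 1.9
  endloop
 endfacet
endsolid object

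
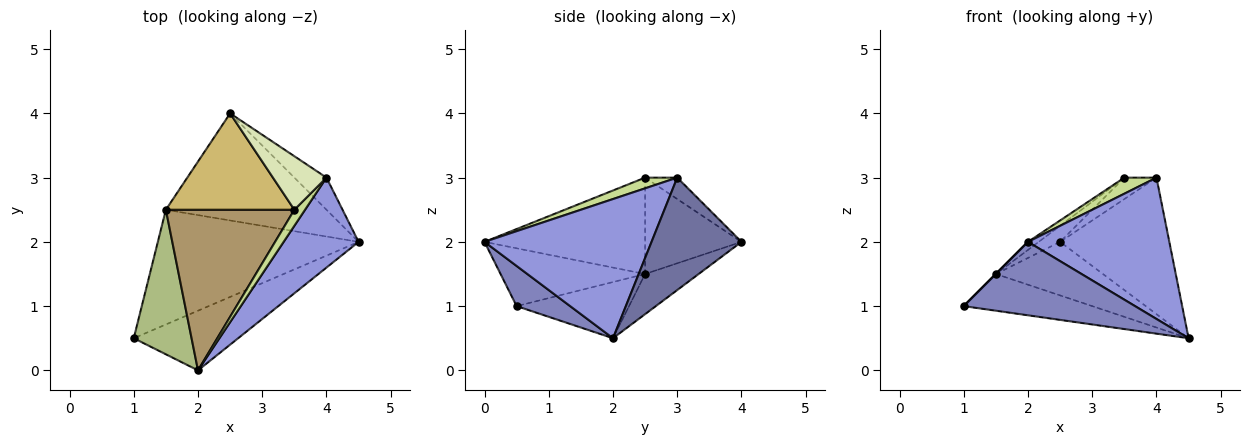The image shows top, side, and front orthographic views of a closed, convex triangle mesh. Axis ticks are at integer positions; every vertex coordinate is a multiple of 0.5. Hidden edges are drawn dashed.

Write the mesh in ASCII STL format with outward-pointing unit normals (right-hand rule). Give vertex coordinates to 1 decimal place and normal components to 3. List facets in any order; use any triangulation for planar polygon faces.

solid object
 facet normal 0.625 0.760 -0.179
  outer loop
   vertex 4.0 3.0 3.0
   vertex 4.5 2.0 0.5
   vertex 2.5 4.0 2.0
  endloop
 endfacet
 facet normal 0.236 -0.754 -0.613
  outer loop
   vertex 2.0 0.0 2.0
   vertex 1.0 0.5 1.0
   vertex 4.5 2.0 0.5
  endloop
 endfacet
 facet normal 0.706 -0.597 0.380
  outer loop
   vertex 2.0 0.0 2.0
   vertex 4.5 2.0 0.5
   vertex 4.0 3.0 3.0
  endloop
 endfacet
 facet normal -0.258 0.294 -0.920
  outer loop
   vertex 1.5 2.5 1.5
   vertex 4.5 2.0 0.5
   vertex 1.0 0.5 1.0
  endloop
 endfacet
 facet normal -0.218 0.436 -0.873
  outer loop
   vertex 1.5 2.5 1.5
   vertex 2.5 4.0 2.0
   vertex 4.5 2.0 0.5
  endloop
 endfacet
 facet normal -0.707 0.000 0.707
  outer loop
   vertex 1.5 2.5 1.5
   vertex 1.0 0.5 1.0
   vertex 2.0 0.0 2.0
  endloop
 endfacet
 facet normal 0.577 -0.577 0.577
  outer loop
   vertex 3.5 2.5 3.0
   vertex 2.0 0.0 2.0
   vertex 4.0 3.0 3.0
  endloop
 endfacet
 facet normal -0.348 0.348 0.870
  outer loop
   vertex 3.5 2.5 3.0
   vertex 4.0 3.0 3.0
   vertex 2.5 4.0 2.0
  endloop
 endfacet
 facet normal -0.600 0.040 0.799
  outer loop
   vertex 3.5 2.5 3.0
   vertex 1.5 2.5 1.5
   vertex 2.0 0.0 2.0
  endloop
 endfacet
 facet normal -0.595 0.132 0.793
  outer loop
   vertex 3.5 2.5 3.0
   vertex 2.5 4.0 2.0
   vertex 1.5 2.5 1.5
  endloop
 endfacet
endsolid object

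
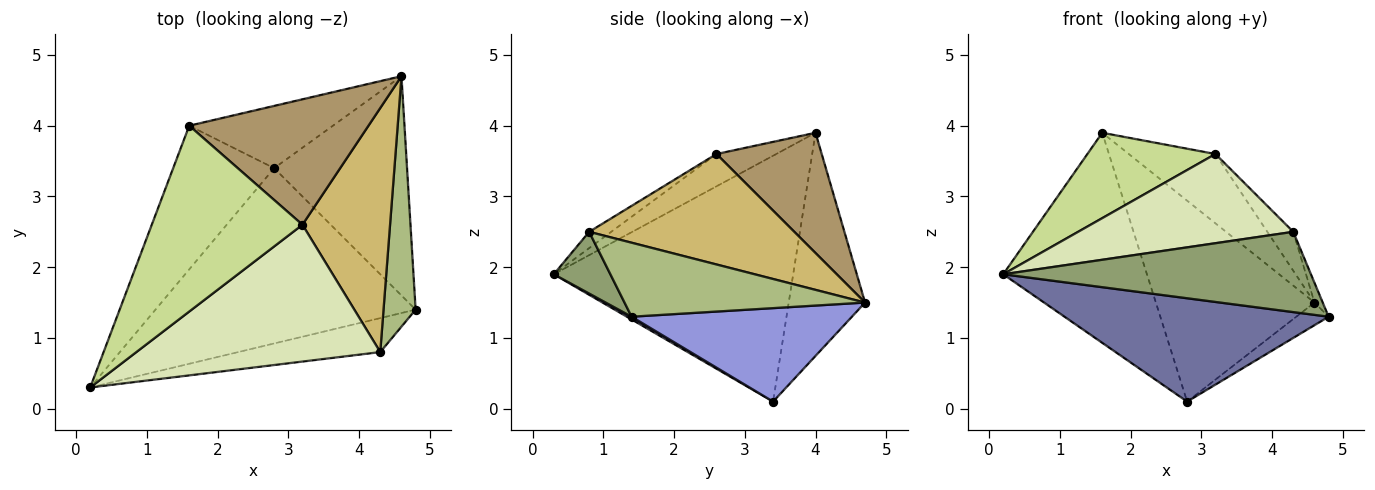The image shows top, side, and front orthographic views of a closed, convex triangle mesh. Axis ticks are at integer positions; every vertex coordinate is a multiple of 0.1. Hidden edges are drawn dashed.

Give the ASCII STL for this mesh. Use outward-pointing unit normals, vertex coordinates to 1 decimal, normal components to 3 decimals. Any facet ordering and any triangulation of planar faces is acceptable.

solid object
 facet normal 0.009 -0.508 -0.861
  outer loop
   vertex 2.8 3.4 0.1
   vertex 4.8 1.4 1.3
   vertex 0.2 0.3 1.9
  endloop
 endfacet
 facet normal -0.809 0.485 -0.332
  outer loop
   vertex 2.8 3.4 0.1
   vertex 0.2 0.3 1.9
   vertex 1.6 4.0 3.9
  endloop
 endfacet
 facet normal 0.573 0.084 -0.815
  outer loop
   vertex 4.6 4.7 1.5
   vertex 4.8 1.4 1.3
   vertex 2.8 3.4 0.1
  endloop
 endfacet
 facet normal -0.418 0.868 -0.269
  outer loop
   vertex 4.6 4.7 1.5
   vertex 2.8 3.4 0.1
   vertex 1.6 4.0 3.9
  endloop
 endfacet
 facet normal 0.167 -0.908 -0.384
  outer loop
   vertex 4.3 0.8 2.5
   vertex 0.2 0.3 1.9
   vertex 4.8 1.4 1.3
  endloop
 endfacet
 facet normal 0.917 0.031 0.398
  outer loop
   vertex 4.3 0.8 2.5
   vertex 4.8 1.4 1.3
   vertex 4.6 4.7 1.5
  endloop
 endfacet
 facet normal -0.191 -0.410 0.892
  outer loop
   vertex 3.2 2.6 3.6
   vertex 1.6 4.0 3.9
   vertex 0.2 0.3 1.9
  endloop
 endfacet
 facet normal -0.056 -0.545 0.836
  outer loop
   vertex 3.2 2.6 3.6
   vertex 0.2 0.3 1.9
   vertex 4.3 0.8 2.5
  endloop
 endfacet
 facet normal 0.506 0.417 0.755
  outer loop
   vertex 3.2 2.6 3.6
   vertex 4.6 4.7 1.5
   vertex 1.6 4.0 3.9
  endloop
 endfacet
 facet normal 0.780 0.099 0.618
  outer loop
   vertex 3.2 2.6 3.6
   vertex 4.3 0.8 2.5
   vertex 4.6 4.7 1.5
  endloop
 endfacet
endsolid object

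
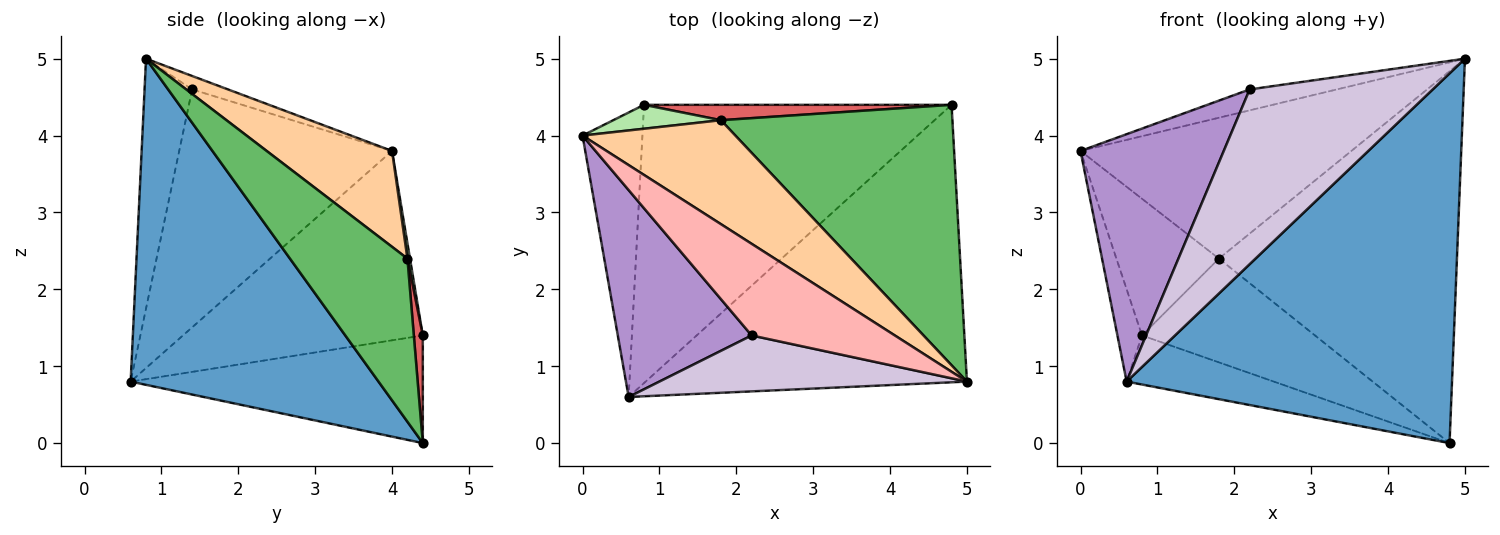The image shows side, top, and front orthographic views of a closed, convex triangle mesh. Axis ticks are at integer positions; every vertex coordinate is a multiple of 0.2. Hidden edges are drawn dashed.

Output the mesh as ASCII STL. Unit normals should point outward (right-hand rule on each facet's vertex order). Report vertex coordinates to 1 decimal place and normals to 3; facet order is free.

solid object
 facet normal 0.520 -0.683 -0.513
  outer loop
   vertex 0.6 0.6 0.8
   vertex 4.8 4.4 0.0
   vertex 5.0 0.8 5.0
  endloop
 endfacet
 facet normal -0.949 0.097 -0.300
  outer loop
   vertex 0.8 4.4 1.4
   vertex 0.6 0.6 0.8
   vertex 0.0 4.0 3.8
  endloop
 endfacet
 facet normal -0.326 0.164 -0.931
  outer loop
   vertex 0.8 4.4 1.4
   vertex 4.8 4.4 0.0
   vertex 0.6 0.6 0.8
  endloop
 endfacet
 facet normal 0.349 0.754 0.556
  outer loop
   vertex 1.8 4.2 2.4
   vertex 0.0 4.0 3.8
   vertex 5.0 0.8 5.0
  endloop
 endfacet
 facet normal 0.375 0.759 0.532
  outer loop
   vertex 1.8 4.2 2.4
   vertex 5.0 0.8 5.0
   vertex 4.8 4.4 0.0
  endloop
 endfacet
 facet normal 0.025 0.985 0.172
  outer loop
   vertex 1.8 4.2 2.4
   vertex 0.8 4.4 1.4
   vertex 0.0 4.0 3.8
  endloop
 endfacet
 facet normal 0.051 0.988 0.146
  outer loop
   vertex 1.8 4.2 2.4
   vertex 4.8 4.4 0.0
   vertex 0.8 4.4 1.4
  endloop
 endfacet
 facet normal -0.091 0.222 0.971
  outer loop
   vertex 2.2 1.4 4.6
   vertex 5.0 0.8 5.0
   vertex 0.0 4.0 3.8
  endloop
 endfacet
 facet normal -0.752 -0.506 0.423
  outer loop
   vertex 2.2 1.4 4.6
   vertex 0.0 4.0 3.8
   vertex 0.6 0.6 0.8
  endloop
 endfacet
 facet normal -0.240 -0.925 0.296
  outer loop
   vertex 2.2 1.4 4.6
   vertex 0.6 0.6 0.8
   vertex 5.0 0.8 5.0
  endloop
 endfacet
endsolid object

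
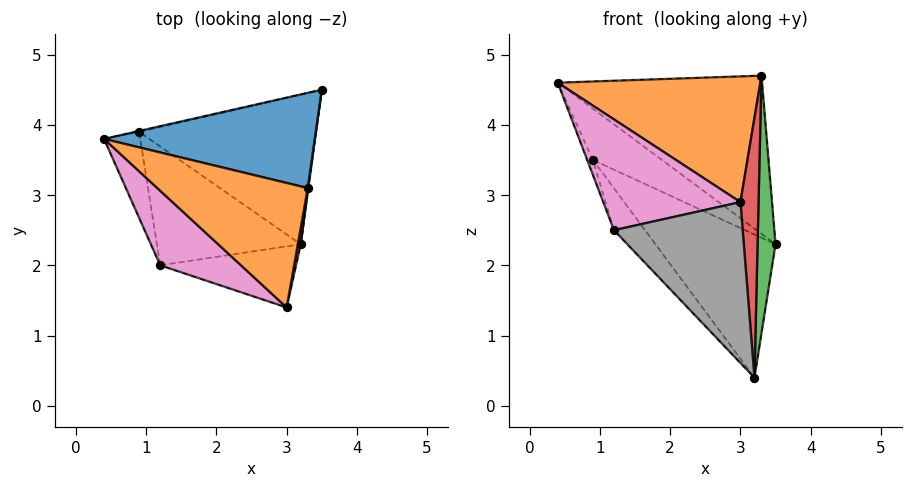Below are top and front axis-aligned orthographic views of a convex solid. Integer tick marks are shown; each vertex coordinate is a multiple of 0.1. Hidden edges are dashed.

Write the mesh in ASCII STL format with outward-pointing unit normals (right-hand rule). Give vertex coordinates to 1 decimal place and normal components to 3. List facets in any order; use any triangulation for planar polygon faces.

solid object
 facet normal 0.186 0.842 0.507
  outer loop
   vertex 3.3 3.1 4.7
   vertex 3.5 4.5 2.3
   vertex 0.4 3.8 4.6
  endloop
 endfacet
 facet normal -0.192 -0.697 0.691
  outer loop
   vertex 3.3 3.1 4.7
   vertex 0.4 3.8 4.6
   vertex 3.0 1.4 2.9
  endloop
 endfacet
 facet normal 0.991 -0.137 0.002
  outer loop
   vertex 3.3 3.1 4.7
   vertex 3.2 2.3 0.4
   vertex 3.5 4.5 2.3
  endloop
 endfacet
 facet normal 0.983 -0.186 0.012
  outer loop
   vertex 3.3 3.1 4.7
   vertex 3.0 1.4 2.9
   vertex 3.2 2.3 0.4
  endloop
 endfacet
 facet normal -0.232 0.972 -0.017
  outer loop
   vertex 0.9 3.9 3.5
   vertex 0.4 3.8 4.6
   vertex 3.5 4.5 2.3
  endloop
 endfacet
 facet normal -0.442 0.620 -0.648
  outer loop
   vertex 0.9 3.9 3.5
   vertex 3.5 4.5 2.3
   vertex 3.2 2.3 0.4
  endloop
 endfacet
 facet normal -0.372 -0.770 0.518
  outer loop
   vertex 1.2 2.0 2.5
   vertex 3.0 1.4 2.9
   vertex 0.4 3.8 4.6
  endloop
 endfacet
 facet normal -0.227 -0.910 -0.346
  outer loop
   vertex 1.2 2.0 2.5
   vertex 3.2 2.3 0.4
   vertex 3.0 1.4 2.9
  endloop
 endfacet
 facet normal -0.910 0.071 -0.407
  outer loop
   vertex 1.2 2.0 2.5
   vertex 0.4 3.8 4.6
   vertex 0.9 3.9 3.5
  endloop
 endfacet
 facet normal -0.721 0.230 -0.654
  outer loop
   vertex 1.2 2.0 2.5
   vertex 0.9 3.9 3.5
   vertex 3.2 2.3 0.4
  endloop
 endfacet
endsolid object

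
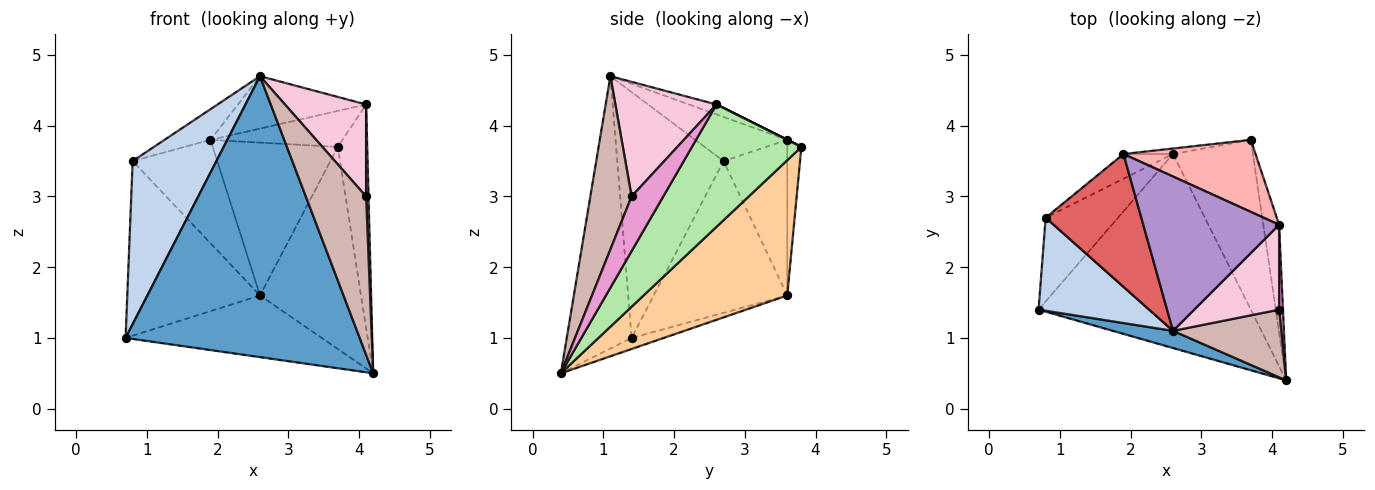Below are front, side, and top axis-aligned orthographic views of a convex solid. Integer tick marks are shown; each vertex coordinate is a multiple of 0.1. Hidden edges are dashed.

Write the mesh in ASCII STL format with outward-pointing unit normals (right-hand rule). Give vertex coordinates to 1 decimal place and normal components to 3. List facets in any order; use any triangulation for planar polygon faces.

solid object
 facet normal -0.266 -0.962 0.059
  outer loop
   vertex 2.6 1.1 4.7
   vertex 0.7 1.4 1.0
   vertex 4.2 0.4 0.5
  endloop
 endfacet
 facet normal -0.741 -0.583 0.333
  outer loop
   vertex 0.8 2.7 3.5
   vertex 0.7 1.4 1.0
   vertex 2.6 1.1 4.7
  endloop
 endfacet
 facet normal -0.050 0.302 -0.952
  outer loop
   vertex 2.6 3.6 1.6
   vertex 4.2 0.4 0.5
   vertex 0.7 1.4 1.0
  endloop
 endfacet
 facet normal 0.737 0.518 -0.435
  outer loop
   vertex 2.6 3.6 1.6
   vertex 3.7 3.8 3.7
   vertex 4.2 0.4 0.5
  endloop
 endfacet
 facet normal -0.672 0.668 -0.320
  outer loop
   vertex 2.6 3.6 1.6
   vertex 0.7 1.4 1.0
   vertex 0.8 2.7 3.5
  endloop
 endfacet
 facet normal 0.958 0.258 -0.124
  outer loop
   vertex 4.1 2.6 4.3
   vertex 4.2 0.4 0.5
   vertex 3.7 3.8 3.7
  endloop
 endfacet
 facet normal -0.410 0.205 0.889
  outer loop
   vertex 1.9 3.6 3.8
   vertex 0.8 2.7 3.5
   vertex 2.6 1.1 4.7
  endloop
 endfacet
 facet normal 0.000 0.447 0.894
  outer loop
   vertex 1.9 3.6 3.8
   vertex 4.1 2.6 4.3
   vertex 3.7 3.8 3.7
  endloop
 endfacet
 facet normal -0.069 0.321 0.945
  outer loop
   vertex 1.9 3.6 3.8
   vertex 2.6 1.1 4.7
   vertex 4.1 2.6 4.3
  endloop
 endfacet
 facet normal -0.112 0.993 -0.036
  outer loop
   vertex 1.9 3.6 3.8
   vertex 3.7 3.8 3.7
   vertex 2.6 3.6 1.6
  endloop
 endfacet
 facet normal -0.591 0.785 -0.188
  outer loop
   vertex 1.9 3.6 3.8
   vertex 2.6 3.6 1.6
   vertex 0.8 2.7 3.5
  endloop
 endfacet
 facet normal 0.533 -0.778 0.333
  outer loop
   vertex 4.1 1.4 3.0
   vertex 2.6 1.1 4.7
   vertex 4.2 0.4 0.5
  endloop
 endfacet
 facet normal 0.995 -0.076 0.070
  outer loop
   vertex 4.1 1.4 3.0
   vertex 4.2 0.4 0.5
   vertex 4.1 2.6 4.3
  endloop
 endfacet
 facet normal 0.675 -0.542 0.500
  outer loop
   vertex 4.1 1.4 3.0
   vertex 4.1 2.6 4.3
   vertex 2.6 1.1 4.7
  endloop
 endfacet
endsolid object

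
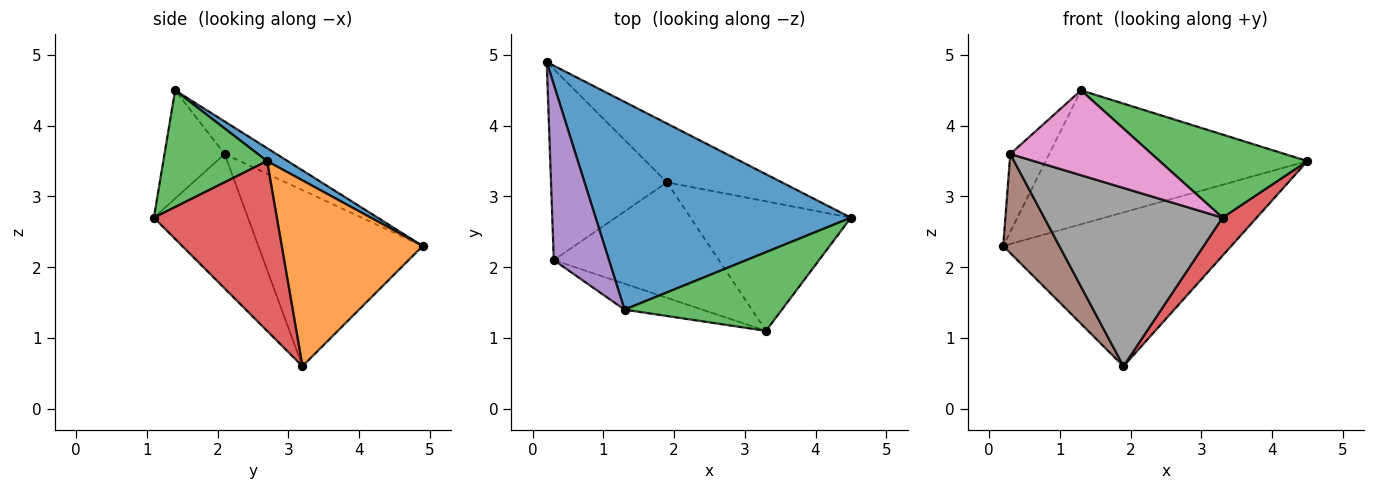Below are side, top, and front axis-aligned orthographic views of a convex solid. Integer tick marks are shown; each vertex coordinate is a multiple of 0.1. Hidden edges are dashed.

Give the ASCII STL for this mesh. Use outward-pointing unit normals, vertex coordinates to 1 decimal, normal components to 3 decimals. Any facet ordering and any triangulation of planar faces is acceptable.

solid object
 facet normal 0.043 0.541 0.840
  outer loop
   vertex 1.3 1.4 4.5
   vertex 4.5 2.7 3.5
   vertex 0.2 4.9 2.3
  endloop
 endfacet
 facet normal 0.500 0.809 -0.309
  outer loop
   vertex 1.9 3.2 0.6
   vertex 0.2 4.9 2.3
   vertex 4.5 2.7 3.5
  endloop
 endfacet
 facet normal 0.454 -0.647 0.613
  outer loop
   vertex 3.3 1.1 2.7
   vertex 4.5 2.7 3.5
   vertex 1.3 1.4 4.5
  endloop
 endfacet
 facet normal 0.713 -0.198 -0.673
  outer loop
   vertex 3.3 1.1 2.7
   vertex 1.9 3.2 0.6
   vertex 4.5 2.7 3.5
  endloop
 endfacet
 facet normal -0.475 0.357 0.805
  outer loop
   vertex 0.3 2.1 3.6
   vertex 1.3 1.4 4.5
   vertex 0.2 4.9 2.3
  endloop
 endfacet
 facet normal -0.803 -0.274 -0.529
  outer loop
   vertex 0.3 2.1 3.6
   vertex 0.2 4.9 2.3
   vertex 1.9 3.2 0.6
  endloop
 endfacet
 facet normal -0.377 -0.886 -0.271
  outer loop
   vertex 0.3 2.1 3.6
   vertex 3.3 1.1 2.7
   vertex 1.3 1.4 4.5
  endloop
 endfacet
 facet normal -0.405 -0.767 -0.497
  outer loop
   vertex 0.3 2.1 3.6
   vertex 1.9 3.2 0.6
   vertex 3.3 1.1 2.7
  endloop
 endfacet
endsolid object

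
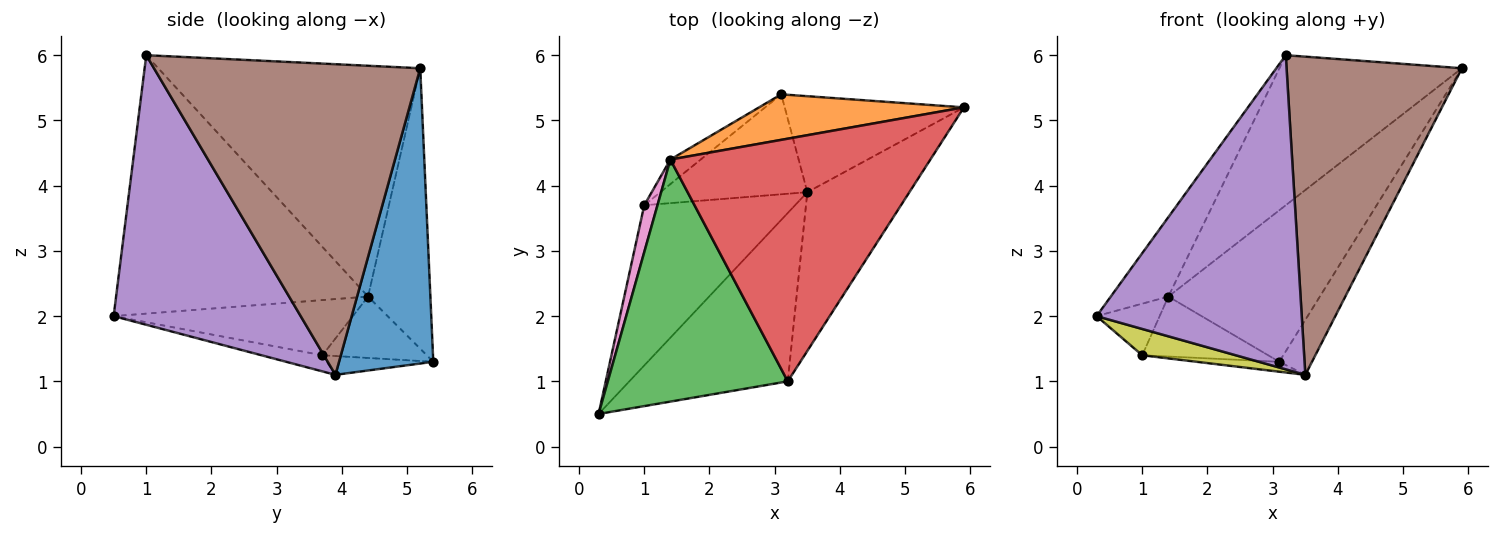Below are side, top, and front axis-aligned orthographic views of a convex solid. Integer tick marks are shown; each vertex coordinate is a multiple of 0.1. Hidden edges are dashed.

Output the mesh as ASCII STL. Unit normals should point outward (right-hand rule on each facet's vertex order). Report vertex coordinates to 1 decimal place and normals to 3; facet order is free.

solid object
 facet normal 0.820 0.285 -0.497
  outer loop
   vertex 3.5 3.9 1.1
   vertex 3.1 5.4 1.3
   vertex 5.9 5.2 5.8
  endloop
 endfacet
 facet normal -0.367 0.891 0.268
  outer loop
   vertex 1.4 4.4 2.3
   vertex 5.9 5.2 5.8
   vertex 3.1 5.4 1.3
  endloop
 endfacet
 facet normal -0.807 0.184 0.562
  outer loop
   vertex 3.2 1.0 6.0
   vertex 1.4 4.4 2.3
   vertex 0.3 0.5 2.0
  endloop
 endfacet
 facet normal -0.603 0.420 0.679
  outer loop
   vertex 3.2 1.0 6.0
   vertex 5.9 5.2 5.8
   vertex 1.4 4.4 2.3
  endloop
 endfacet
 facet normal 0.626 -0.687 -0.368
  outer loop
   vertex 3.2 1.0 6.0
   vertex 0.3 0.5 2.0
   vertex 3.5 3.9 1.1
  endloop
 endfacet
 facet normal 0.805 -0.530 -0.265
  outer loop
   vertex 3.2 1.0 6.0
   vertex 3.5 3.9 1.1
   vertex 5.9 5.2 5.8
  endloop
 endfacet
 facet normal -0.942 0.248 0.226
  outer loop
   vertex 1.0 3.7 1.4
   vertex 0.3 0.5 2.0
   vertex 1.4 4.4 2.3
  endloop
 endfacet
 facet normal -0.609 0.734 -0.301
  outer loop
   vertex 1.0 3.7 1.4
   vertex 1.4 4.4 2.3
   vertex 3.1 5.4 1.3
  endloop
 endfacet
 facet normal -0.105 -0.161 -0.981
  outer loop
   vertex 1.0 3.7 1.4
   vertex 3.5 3.9 1.1
   vertex 0.3 0.5 2.0
  endloop
 endfacet
 facet normal -0.126 0.098 -0.987
  outer loop
   vertex 1.0 3.7 1.4
   vertex 3.1 5.4 1.3
   vertex 3.5 3.9 1.1
  endloop
 endfacet
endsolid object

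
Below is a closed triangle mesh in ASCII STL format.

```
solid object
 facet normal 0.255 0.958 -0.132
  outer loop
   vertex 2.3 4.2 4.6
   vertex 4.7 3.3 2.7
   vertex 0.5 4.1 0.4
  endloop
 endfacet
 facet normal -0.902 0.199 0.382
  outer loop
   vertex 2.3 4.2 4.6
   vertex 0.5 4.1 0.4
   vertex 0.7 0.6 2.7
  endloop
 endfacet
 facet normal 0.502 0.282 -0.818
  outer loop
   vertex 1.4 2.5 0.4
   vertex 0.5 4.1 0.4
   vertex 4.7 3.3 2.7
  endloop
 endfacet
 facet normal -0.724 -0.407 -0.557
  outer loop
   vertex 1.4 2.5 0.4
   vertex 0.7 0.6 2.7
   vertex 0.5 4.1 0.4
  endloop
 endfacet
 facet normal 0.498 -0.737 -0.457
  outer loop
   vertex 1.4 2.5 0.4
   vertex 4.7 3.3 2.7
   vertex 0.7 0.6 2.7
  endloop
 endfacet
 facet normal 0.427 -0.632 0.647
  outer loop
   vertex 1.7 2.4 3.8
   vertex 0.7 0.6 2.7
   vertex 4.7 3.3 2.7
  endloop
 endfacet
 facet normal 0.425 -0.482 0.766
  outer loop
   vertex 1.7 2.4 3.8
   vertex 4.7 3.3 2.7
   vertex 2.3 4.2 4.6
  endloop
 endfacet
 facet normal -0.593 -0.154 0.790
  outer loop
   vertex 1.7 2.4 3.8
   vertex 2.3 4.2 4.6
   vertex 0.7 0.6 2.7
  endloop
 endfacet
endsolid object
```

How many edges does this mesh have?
12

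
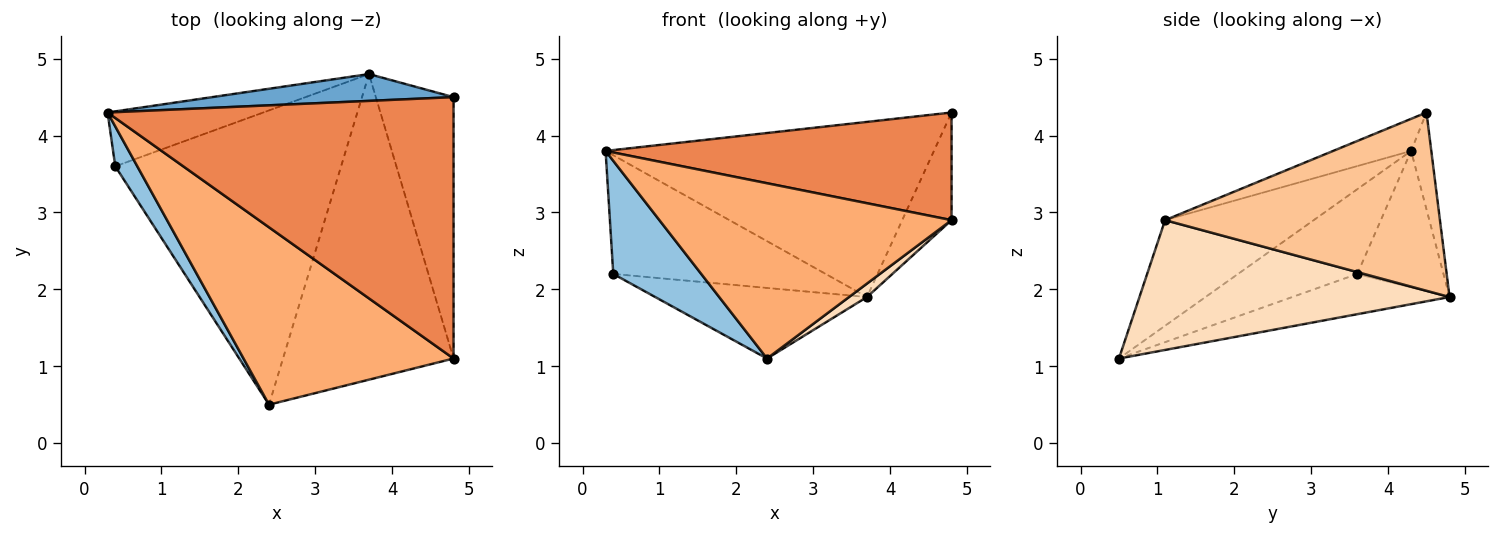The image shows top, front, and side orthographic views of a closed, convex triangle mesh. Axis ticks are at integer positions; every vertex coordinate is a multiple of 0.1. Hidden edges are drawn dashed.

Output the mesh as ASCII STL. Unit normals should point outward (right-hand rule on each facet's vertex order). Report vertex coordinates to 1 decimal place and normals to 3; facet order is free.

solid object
 facet normal -0.061 0.987 0.151
  outer loop
   vertex 3.7 4.8 1.9
   vertex 0.3 4.3 3.8
   vertex 4.8 4.5 4.3
  endloop
 endfacet
 facet normal -0.788 -0.581 0.205
  outer loop
   vertex 0.4 3.6 2.2
   vertex 2.4 0.5 1.1
   vertex 0.3 4.3 3.8
  endloop
 endfacet
 facet normal -0.346 0.852 -0.394
  outer loop
   vertex 0.4 3.6 2.2
   vertex 0.3 4.3 3.8
   vertex 3.7 4.8 1.9
  endloop
 endfacet
 facet normal -0.171 0.230 -0.958
  outer loop
   vertex 0.4 3.6 2.2
   vertex 3.7 4.8 1.9
   vertex 2.4 0.5 1.1
  endloop
 endfacet
 facet normal -0.086 -0.379 0.921
  outer loop
   vertex 4.8 1.1 2.9
   vertex 4.8 4.5 4.3
   vertex 0.3 4.3 3.8
  endloop
 endfacet
 facet normal -0.337 -0.662 0.670
  outer loop
   vertex 4.8 1.1 2.9
   vertex 0.3 4.3 3.8
   vertex 2.4 0.5 1.1
  endloop
 endfacet
 facet normal 0.905 0.162 -0.394
  outer loop
   vertex 4.8 1.1 2.9
   vertex 3.7 4.8 1.9
   vertex 4.8 4.5 4.3
  endloop
 endfacet
 facet normal 0.605 -0.035 -0.795
  outer loop
   vertex 4.8 1.1 2.9
   vertex 2.4 0.5 1.1
   vertex 3.7 4.8 1.9
  endloop
 endfacet
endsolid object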